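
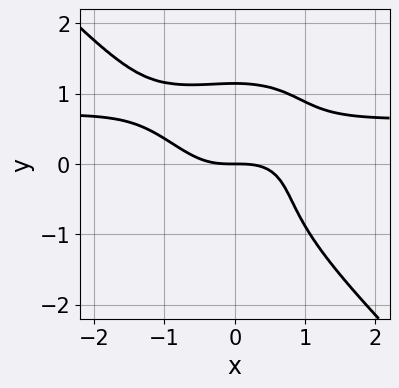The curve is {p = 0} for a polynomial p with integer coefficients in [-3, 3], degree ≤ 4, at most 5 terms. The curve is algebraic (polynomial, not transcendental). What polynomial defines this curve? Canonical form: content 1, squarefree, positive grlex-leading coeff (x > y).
1. Degree: no degree-3 curve has this shape, so deg p = 4.
2. Checking where it meets the axes: one x-axis crossing is at x = 0; one y-axis crossing is at y = 0.
3. The integer polynomial consistent with all of this is the stated p.

3*x^3*y + x^2*y^2 + 2*y^4 - 2*x^3 - 3*y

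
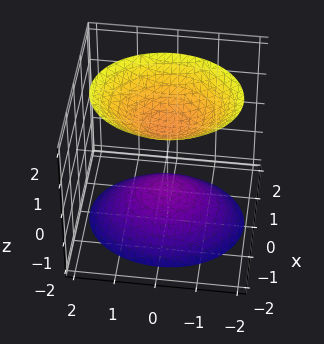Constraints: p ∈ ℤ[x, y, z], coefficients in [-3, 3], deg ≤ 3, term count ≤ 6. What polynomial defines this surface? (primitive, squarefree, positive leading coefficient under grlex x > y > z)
3*x^2 + 2*y^2 - 2*z^2 + 2

(a) I count 2 distinct pieces. Treating them together as one polynomial.
(b) Degree: two sheets facing apart; a quadric, so deg p = 2.
(c) Symmetries: the x ↦ −x reflection is a symmetry, so x appears only in even powers; the z ↦ −z reflection is a symmetry, so z appears only in even powers; mirror symmetry y ↦ −y ⇒ only even powers of y.
(d) Observable constraints: it misses every integer gridline on the x-axis; the surface avoids every integer y-axis point in the box; among the integer gridlines, it crosses the z-axis at z ∈ {-1, 1}.
(e) Solving for integer coefficients yields p as stated.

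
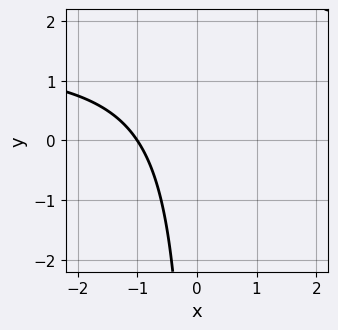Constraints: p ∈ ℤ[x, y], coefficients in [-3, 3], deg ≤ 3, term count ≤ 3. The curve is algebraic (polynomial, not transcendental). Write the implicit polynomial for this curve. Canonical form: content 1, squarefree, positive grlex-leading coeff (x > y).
First, the degree is 2 — no degree-1 curve has this shape.
Next, against the integer gridlines: it misses every integer gridline on the y-axis; it meets the x-axis at x = -1 (among the integer gridlines).
Finally, together with the visible shape, these determine p as stated.

2*x*y - 3*x - 3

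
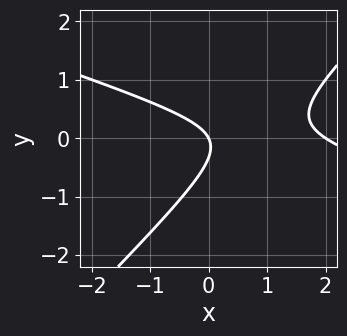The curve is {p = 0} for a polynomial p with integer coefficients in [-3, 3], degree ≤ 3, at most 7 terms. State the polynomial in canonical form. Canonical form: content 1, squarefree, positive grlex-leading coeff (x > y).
x^2 + 2*x*y - 3*y^2 - 2*x - y

(a) deg p = 2. No degree-1 curve has this shape.
(b) Observable constraints: the x-axis gridline crossings are at x ∈ {0, 2}; it crosses the y-axis at the gridline y = 0.
(c) Matching integer coefficients to the picture gives p.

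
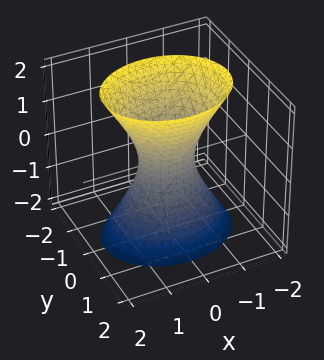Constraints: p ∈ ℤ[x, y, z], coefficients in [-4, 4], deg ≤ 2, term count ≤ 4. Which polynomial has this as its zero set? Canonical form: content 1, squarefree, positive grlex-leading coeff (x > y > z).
1. Degree: one connected sheet with a waist; a quadric, so deg p = 2.
2. Symmetries: it's symmetric under z → −z, forcing even powers of z; it's symmetric under x → −x, forcing even powers of x; mirror symmetry y ↦ −y ⇒ only even powers of y.
3. From the visible intercepts: it misses every integer gridline on the z-axis.
4. Together with the visible shape, these determine p as stated.

2*x^2 + 3*y^2 - z^2 - 1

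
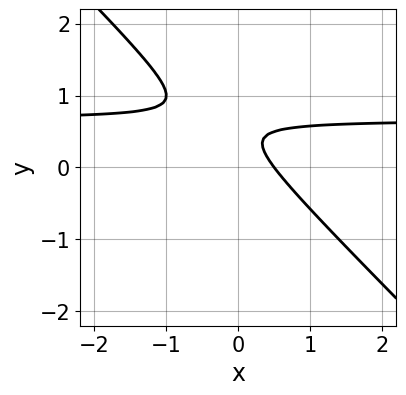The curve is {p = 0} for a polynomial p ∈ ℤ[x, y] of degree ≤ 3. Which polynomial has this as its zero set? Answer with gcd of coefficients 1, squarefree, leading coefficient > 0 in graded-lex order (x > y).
3*x*y + 3*y^2 - 2*x - 3*y + 1

(a) Degree: no degree-1 curve has this shape, so deg p = 2.
(b) From the axis intercepts and sections: no y-intercept at any integer in the box.
(c) These observations pin down the coefficients.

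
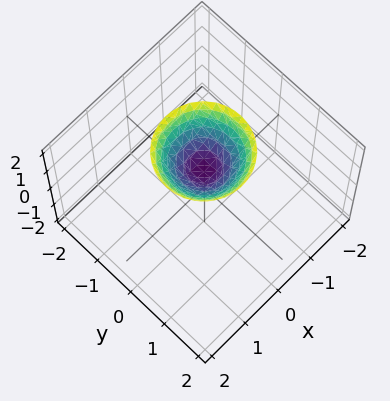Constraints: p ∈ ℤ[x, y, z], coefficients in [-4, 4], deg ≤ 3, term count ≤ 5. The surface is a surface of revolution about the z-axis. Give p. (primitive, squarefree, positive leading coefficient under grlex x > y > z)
x^2 + y^2 - z + 1

(a) Degree: a generic line meets the surface in up to 2 points, so deg p = 2.
(b) Symmetries: the z-axis is an axis of rotation, so x and y enter only as x² + y².
(c) Checking where it meets the axes: one z-axis crossing is at z = 1; a circular section at z = 2 has radius exactly 1; it misses every integer gridline on the y-axis; it misses every integer gridline on the x-axis.
(d) Assembling these constraints gives the stated polynomial.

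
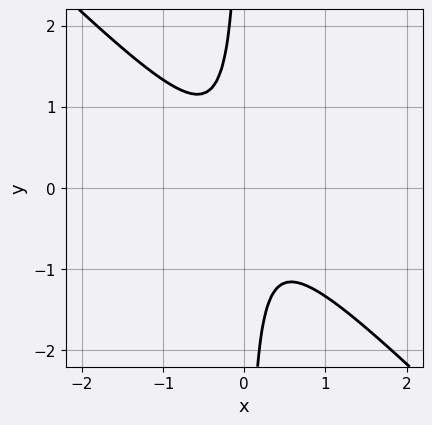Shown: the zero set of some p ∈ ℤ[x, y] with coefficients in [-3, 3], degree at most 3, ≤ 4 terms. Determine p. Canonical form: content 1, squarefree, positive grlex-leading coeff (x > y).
(a) deg p = 2. No degree-1 curve has this shape.
(b) Checking where it meets the axes: the curve avoids every integer y-axis point in the box; it misses every integer gridline on the x-axis.
(c) These observations pin down the coefficients.

3*x^2 + 3*x*y + 1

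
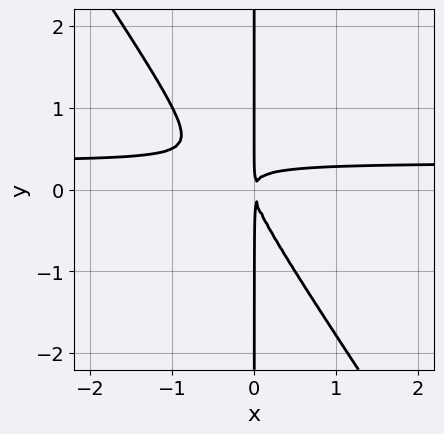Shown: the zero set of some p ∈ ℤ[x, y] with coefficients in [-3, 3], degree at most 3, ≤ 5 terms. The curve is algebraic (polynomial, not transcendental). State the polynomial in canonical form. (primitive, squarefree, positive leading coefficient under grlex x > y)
3*x^2*y + 2*x*y^2 - x^2

(a) Degree: a generic line meets the curve in up to 3 points, so deg p = 3.
(b) From the axis intercepts and sections: the visible y-axis segment lies entirely on the curve.
(c) Together with the visible shape, these determine p as stated.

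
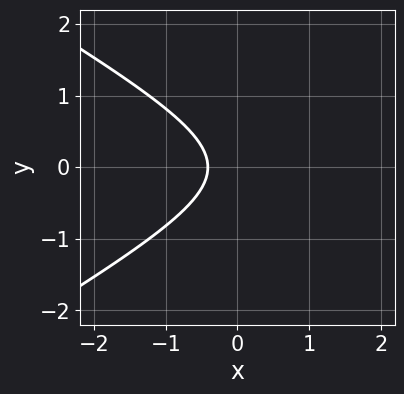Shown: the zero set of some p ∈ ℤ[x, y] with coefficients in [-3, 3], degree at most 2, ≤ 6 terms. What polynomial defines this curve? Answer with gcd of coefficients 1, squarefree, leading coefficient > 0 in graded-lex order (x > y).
1. deg p = 2. A generic line meets the curve in up to 2 points.
2. Symmetries: it's symmetric under y → −y, forcing even powers of y.
3. From the visible intercepts: it misses every integer gridline on the y-axis.
4. These observations pin down the coefficients.

x^2 - 3*y^2 - 2*x - 1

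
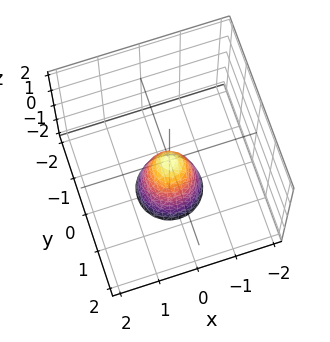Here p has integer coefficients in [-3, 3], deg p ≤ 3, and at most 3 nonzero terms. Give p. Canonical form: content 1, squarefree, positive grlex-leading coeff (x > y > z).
3*x^2 + 3*y^2 + z

First, the degree is 2 — a single bowl opening along one axis; a quadric.
Next, symmetry: every cross-section ⟂ z is a circle, so x, y appear only via x² + y².
Next, from the visible intercepts: it crosses the z-axis at the gridline z = 0; it crosses the y-axis at the gridline y = 0; it meets the x-axis at x = 0 (among the integer gridlines).
Finally, the integer polynomial consistent with all of this is the stated p.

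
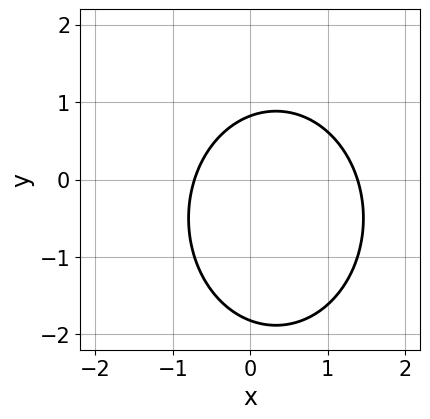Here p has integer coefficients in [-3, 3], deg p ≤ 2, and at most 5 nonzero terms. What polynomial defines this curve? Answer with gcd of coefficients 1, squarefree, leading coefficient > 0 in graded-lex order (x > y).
deg p = 2.
The integer polynomial consistent with all of this is the stated p.

3*x^2 + 2*y^2 - 2*x + 2*y - 3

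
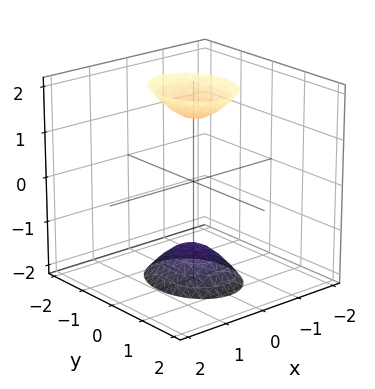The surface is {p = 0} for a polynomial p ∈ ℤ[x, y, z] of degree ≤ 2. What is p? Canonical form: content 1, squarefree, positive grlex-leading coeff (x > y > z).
1. I count 2 distinct pieces. They look like related sheets of one shape, so recover p as a whole.
2. Degree: two sheets facing apart; a quadric, so deg p = 2.
3. Symmetries: it's symmetric under x → −x, forcing even powers of x; the z ↦ −z reflection is a symmetry, so z appears only in even powers; it's symmetric under y → −y, forcing even powers of y.
4. Reading off the gridlines: no y-intercept at any integer in the box; the surface avoids every integer x-axis point in the box.
5. Assembling these constraints gives the stated polynomial.

3*x^2 + 2*y^2 - z^2 + 2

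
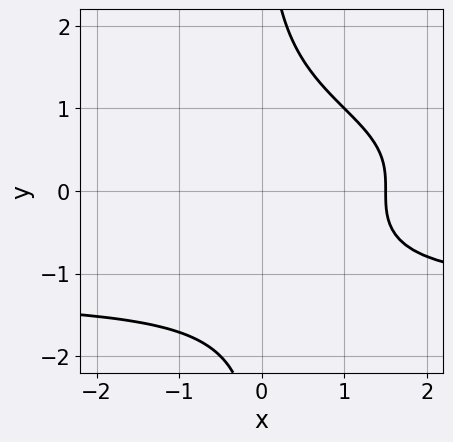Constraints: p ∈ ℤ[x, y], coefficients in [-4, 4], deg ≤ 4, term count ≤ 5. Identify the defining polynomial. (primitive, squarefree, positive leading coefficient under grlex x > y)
(a) The degree is 4 — no degree-3 curve has this shape.
(b) Reading off the gridlines: it misses every integer gridline on the y-axis.
(c) Putting this together gives p.

x*y^3 + 2*x - 3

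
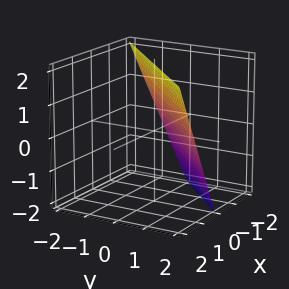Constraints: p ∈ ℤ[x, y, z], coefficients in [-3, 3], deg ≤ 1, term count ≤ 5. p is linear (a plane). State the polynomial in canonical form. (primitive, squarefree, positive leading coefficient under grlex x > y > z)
First, the degree is 1 — every cross-section is a straight line — this is a plane.
Next, against the integer gridlines: it crosses the x-axis at the gridline x = -1; it crosses the y-axis at the gridline y = 1; it meets the z-axis at z = 2 (among the integer gridlines).
Finally, matching integer coefficients to the picture gives p.

2*x - 2*y - z + 2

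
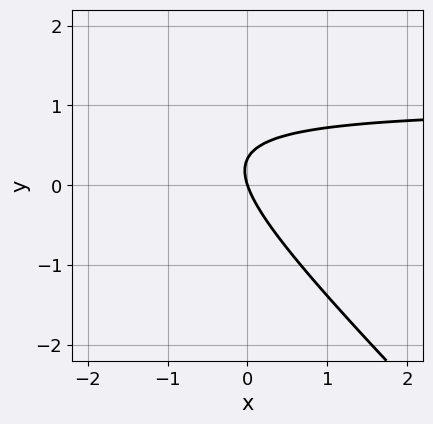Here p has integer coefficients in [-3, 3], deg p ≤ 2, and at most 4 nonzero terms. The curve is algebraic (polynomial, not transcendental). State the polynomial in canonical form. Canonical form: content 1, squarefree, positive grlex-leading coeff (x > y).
Degree: a generic line meets the curve in up to 2 points, so deg p = 2.
Reading off the gridlines: it crosses the y-axis at the gridline y = 0; it crosses the x-axis at the gridline x = 0.
Putting this together gives p.

3*x*y + 3*y^2 - 3*x - y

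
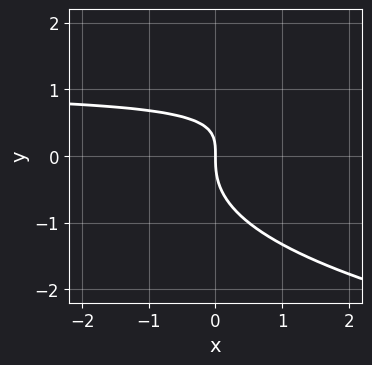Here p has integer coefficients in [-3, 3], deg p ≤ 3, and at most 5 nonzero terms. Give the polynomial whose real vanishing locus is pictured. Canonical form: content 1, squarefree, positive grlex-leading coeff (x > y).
deg p = 3.
From the axis intercepts and sections: it crosses the y-axis at the gridline y = 0; it meets the x-axis at x = 0 (among the integer gridlines).
Putting this together gives p.

y^3 - x*y + x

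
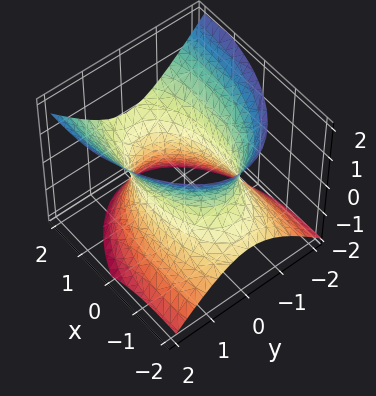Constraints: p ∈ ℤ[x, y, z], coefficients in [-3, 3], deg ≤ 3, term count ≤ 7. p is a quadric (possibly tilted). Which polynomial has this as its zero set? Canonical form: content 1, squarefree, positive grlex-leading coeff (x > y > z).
x^2 - 2*x*z + 3*y^2 - 2*z^2 - 3

1. Degree: no degree-1 surface has this shape, so deg p = 2.
2. From the visible intercepts: the surface avoids every integer z-axis point in the box; among the integer gridlines, it crosses the y-axis at y ∈ {-1, 1}.
3. Fitting integer coefficients to these (and the overall shape) gives p.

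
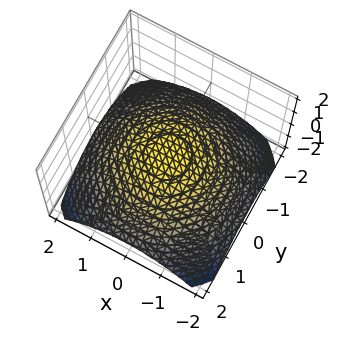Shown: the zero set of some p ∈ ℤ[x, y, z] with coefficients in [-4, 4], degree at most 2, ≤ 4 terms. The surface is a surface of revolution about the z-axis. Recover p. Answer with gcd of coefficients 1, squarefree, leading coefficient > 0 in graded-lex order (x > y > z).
x^2 + y^2 + 3*z - 1

First, deg p = 2.
Next, by symmetry, every cross-section ⟂ z is a circle, so x, y appear only via x² + y².
Next, reading off the gridlines: among the integer gridlines, it crosses the y-axis at y ∈ {-1, 1}; the x-axis gridline crossings are at x ∈ {-1, 1}; a circular section at z = 0 has radius exactly 1.
Finally, fitting integer coefficients to these (and the overall shape) gives p.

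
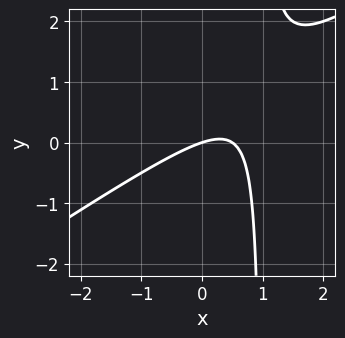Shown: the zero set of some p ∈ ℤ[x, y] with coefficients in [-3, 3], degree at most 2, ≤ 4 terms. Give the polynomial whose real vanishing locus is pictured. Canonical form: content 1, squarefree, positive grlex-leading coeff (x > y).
2*x^2 - 3*x*y - x + 3*y

(a) The degree is 2 — a generic line meets the curve in up to 2 points.
(b) Checking where it meets the axes: it crosses the y-axis at the gridline y = 0; it crosses the x-axis at the gridline x = 0.
(c) Matching integer coefficients to the picture gives p.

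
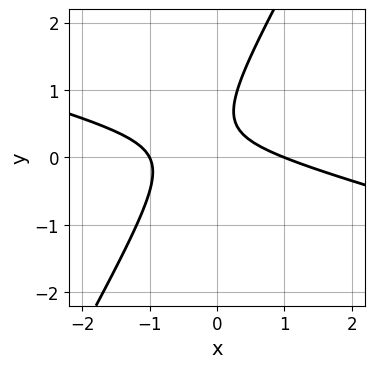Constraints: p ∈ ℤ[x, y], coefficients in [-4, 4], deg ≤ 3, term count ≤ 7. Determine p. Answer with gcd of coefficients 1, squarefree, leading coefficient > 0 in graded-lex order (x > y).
x^2 + 3*x*y - 2*y^2 + 2*y - 1

(a) Degree: a generic line meets the curve in up to 2 points, so deg p = 2.
(b) From the axis intercepts and sections: no y-intercept at any integer in the box; among the integer gridlines, it crosses the x-axis at x ∈ {-1, 1}.
(c) These observations pin down the coefficients.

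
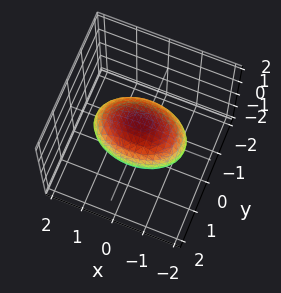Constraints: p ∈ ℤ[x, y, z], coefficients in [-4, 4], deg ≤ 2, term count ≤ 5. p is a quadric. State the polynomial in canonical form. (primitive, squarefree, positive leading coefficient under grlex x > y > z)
The degree is 2 — a closed, bounded, convex surface; a quadric.
Symmetries: it's symmetric under z → −z, forcing even powers of z; it's symmetric under y → −y, forcing even powers of y; the x ↦ −x reflection is a symmetry, so x appears only in even powers.
Against the integer gridlines: the y-axis gridline crossings are at y ∈ {-1, 1}; among the integer gridlines, it crosses the z-axis at z ∈ {-1, 1}.
The integer polynomial consistent with all of this is the stated p.

x^2 + 2*y^2 + 2*z^2 - 2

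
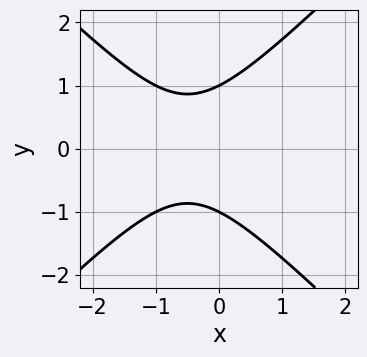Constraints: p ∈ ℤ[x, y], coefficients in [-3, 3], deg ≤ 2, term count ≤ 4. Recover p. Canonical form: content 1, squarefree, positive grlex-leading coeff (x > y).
x^2 - y^2 + x + 1

Degree: no degree-1 curve has this shape, so deg p = 2.
Symmetries: the y ↦ −y reflection is a symmetry, so y appears only in even powers.
Reading off the gridlines: the y-axis gridline crossings are at y ∈ {-1, 1}; the curve avoids every integer x-axis point in the box.
Assembling these constraints gives the stated polynomial.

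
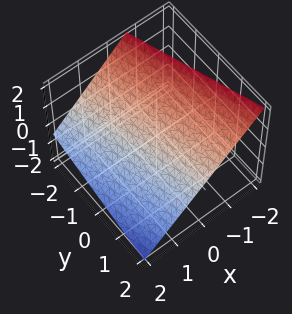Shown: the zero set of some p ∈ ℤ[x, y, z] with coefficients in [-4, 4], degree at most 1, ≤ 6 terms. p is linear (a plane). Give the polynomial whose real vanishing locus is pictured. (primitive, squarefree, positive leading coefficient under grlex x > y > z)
3*x + y + 3*z - 2

1. deg p = 1. Every cross-section is a straight line — this is a plane.
2. Observable constraints: it crosses the y-axis at the gridline y = 2.
3. These observations pin down the coefficients.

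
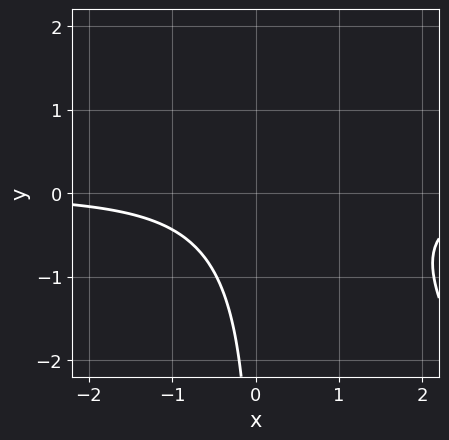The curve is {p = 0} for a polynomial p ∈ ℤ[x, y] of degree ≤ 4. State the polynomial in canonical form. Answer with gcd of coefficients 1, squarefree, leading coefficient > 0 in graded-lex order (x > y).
3*x^2*y + 2*x*y^2 - 3*x*y + 3

First, the degree is 3 — no degree-2 curve has this shape.
Then, observable constraints: it misses every integer gridline on the y-axis; it misses every integer gridline on the x-axis.
Finally, assembling these constraints gives the stated polynomial.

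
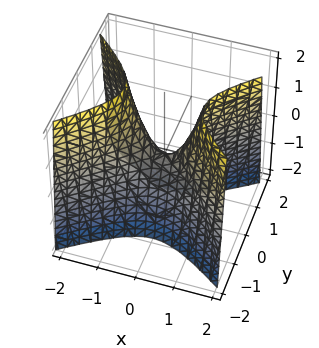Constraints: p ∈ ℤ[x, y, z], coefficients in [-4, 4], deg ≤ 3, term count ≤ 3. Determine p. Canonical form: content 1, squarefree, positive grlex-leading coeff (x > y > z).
First, deg p = 2. A saddle surface; a quadric.
Next, symmetries: mirror symmetry x ↦ −x ⇒ only even powers of x; the y ↦ −y reflection is a symmetry, so y appears only in even powers.
Next, checking where it meets the axes: it crosses the y-axis at the gridline y = 0; it crosses the x-axis at the gridline x = 0; one z-axis crossing is at z = 0.
Finally, these observations pin down the coefficients.

2*x^2 - 3*y^2 - z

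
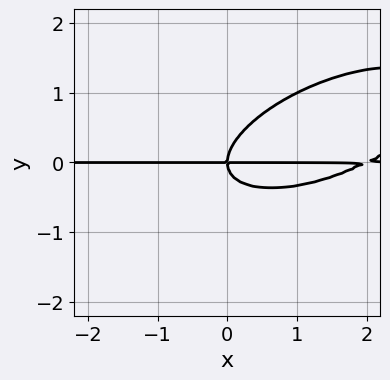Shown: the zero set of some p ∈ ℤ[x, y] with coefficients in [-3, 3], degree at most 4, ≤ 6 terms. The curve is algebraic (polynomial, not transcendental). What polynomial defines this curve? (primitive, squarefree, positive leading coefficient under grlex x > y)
x^2*y - 2*x*y^2 + 3*y^3 - 2*x*y

First, deg p = 3. A generic line meets the curve in up to 3 points.
Then, reading off the gridlines: one y-axis crossing is at y = 0; the visible x-axis segment lies entirely on the curve.
Finally, together with the visible shape, these determine p as stated.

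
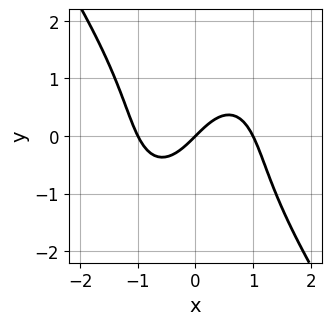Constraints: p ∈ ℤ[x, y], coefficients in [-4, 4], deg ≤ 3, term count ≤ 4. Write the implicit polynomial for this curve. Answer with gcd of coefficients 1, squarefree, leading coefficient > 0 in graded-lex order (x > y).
3*x^3 + y^3 - 3*x + 3*y

(a) deg p = 3.
(b) Against the integer gridlines: one y-axis crossing is at y = 0; among the integer gridlines, it crosses the x-axis at x ∈ {-1, 0, 1}.
(c) These observations pin down the coefficients.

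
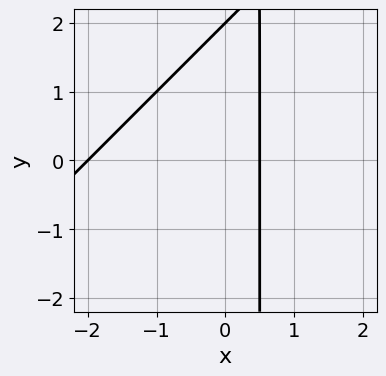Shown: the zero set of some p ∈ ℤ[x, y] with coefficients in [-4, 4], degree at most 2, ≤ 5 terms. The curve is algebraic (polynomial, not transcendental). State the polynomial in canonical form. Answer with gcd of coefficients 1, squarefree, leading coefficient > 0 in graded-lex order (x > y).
1. deg p = 2. The shape is more complex than any degree-1 curve.
2. Checking where it meets the axes: it meets the x-axis at x = -2 (among the integer gridlines); it crosses the y-axis at the gridline y = 2.
3. These observations pin down the coefficients.

2*x^2 - 2*x*y + 3*x + y - 2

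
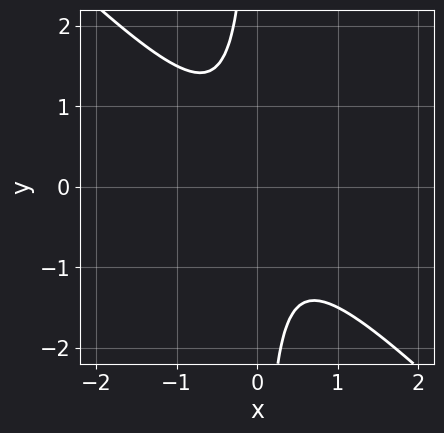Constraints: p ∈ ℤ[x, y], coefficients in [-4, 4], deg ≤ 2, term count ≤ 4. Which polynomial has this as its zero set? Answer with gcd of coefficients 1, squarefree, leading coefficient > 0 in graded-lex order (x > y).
2*x^2 + 2*x*y + 1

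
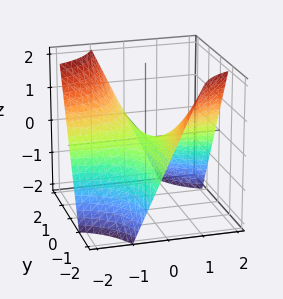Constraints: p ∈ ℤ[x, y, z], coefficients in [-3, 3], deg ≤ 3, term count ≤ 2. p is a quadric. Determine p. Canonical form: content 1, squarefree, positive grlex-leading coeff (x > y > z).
1. The degree is 2 — a saddle surface; a quadric.
2. Observable constraints: the visible y-axis segment lies entirely on the surface; it crosses the z-axis at the gridline z = 0.
3. Assembling these constraints gives the stated polynomial. Check: (2, 0, 0) on the x-axis lies on the surface, and p(2, 0, 0) = 0. ✓

x*y + z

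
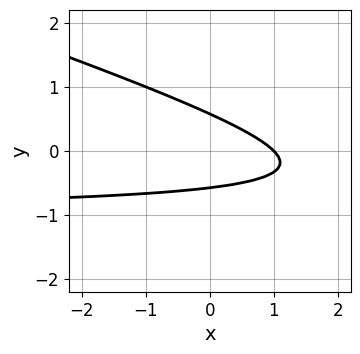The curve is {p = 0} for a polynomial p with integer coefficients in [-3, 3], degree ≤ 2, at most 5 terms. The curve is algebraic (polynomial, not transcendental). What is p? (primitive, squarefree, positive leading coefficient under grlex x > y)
The degree is 2 — no degree-1 curve has this shape.
From the visible intercepts: it meets the x-axis at x = 1 (among the integer gridlines).
The integer polynomial consistent with all of this is the stated p.

x*y + 3*y^2 + x - 1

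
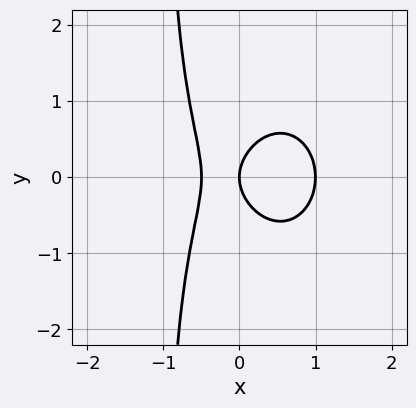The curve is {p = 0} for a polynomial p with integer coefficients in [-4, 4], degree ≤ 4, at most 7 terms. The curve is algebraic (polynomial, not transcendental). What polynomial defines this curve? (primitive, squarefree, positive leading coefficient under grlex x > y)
First, deg p = 3. No degree-2 curve has this shape.
Next, symmetries: it's symmetric under y → −y, forcing even powers of y.
Next, from the axis intercepts and sections: one y-axis crossing is at y = 0; the x-axis gridline crossings are at x ∈ {0, 1}.
Finally, assembling these constraints gives the stated polynomial.

2*x^3 + x*y^2 - x^2 + y^2 - x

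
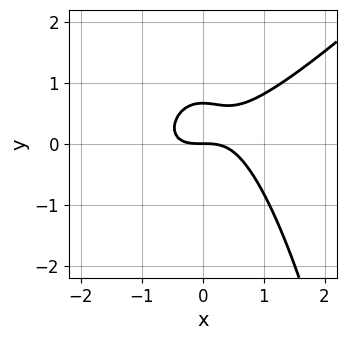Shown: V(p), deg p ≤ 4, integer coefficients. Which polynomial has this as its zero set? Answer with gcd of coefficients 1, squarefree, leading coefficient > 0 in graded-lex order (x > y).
(a) Degree: a generic line meets the curve in up to 3 points, so deg p = 3.
(b) From the visible intercepts: it meets the x-axis at x = 0 (among the integer gridlines); one y-axis crossing is at y = 0.
(c) Assembling these constraints gives the stated polynomial.

2*x^3 - 2*x^2*y - 3*y^2 + 2*y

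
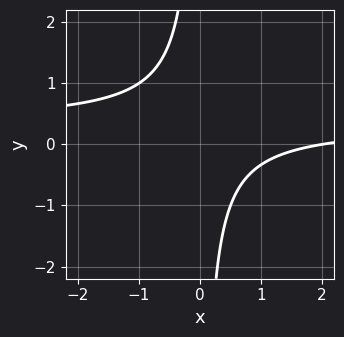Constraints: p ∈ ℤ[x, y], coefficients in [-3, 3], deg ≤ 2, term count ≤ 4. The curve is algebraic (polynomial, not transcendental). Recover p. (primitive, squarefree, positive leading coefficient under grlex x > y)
First, deg p = 2. The shape is more complex than any degree-1 curve.
Then, from the visible intercepts: it misses every integer gridline on the y-axis; it meets the x-axis at x = 2 (among the integer gridlines).
Finally, assembling these constraints gives the stated polynomial.

3*x*y - x + 2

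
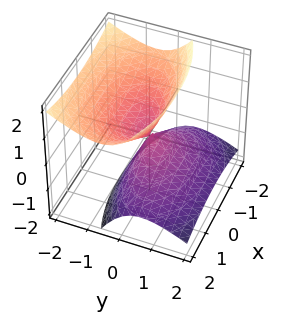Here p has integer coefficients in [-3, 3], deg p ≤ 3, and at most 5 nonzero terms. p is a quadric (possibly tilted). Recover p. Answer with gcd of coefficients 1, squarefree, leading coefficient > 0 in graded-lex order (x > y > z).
First, the picture has 2 separate pieces.
Then, degree: no degree-1 surface has this shape, so deg p = 2.
Next, observable constraints: one x-axis crossing is at x = 0; one y-axis crossing is at y = 0; it crosses the z-axis at the gridline z = 0.
Finally, solving for integer coefficients yields p as stated.

x^2 + 3*y^2 + 3*y*z - 2*z^2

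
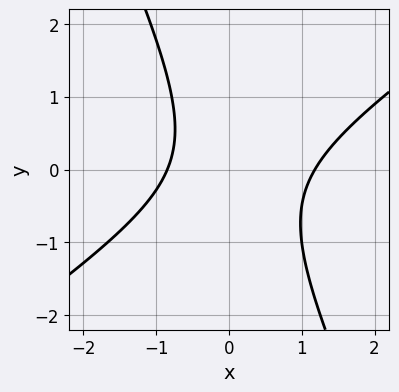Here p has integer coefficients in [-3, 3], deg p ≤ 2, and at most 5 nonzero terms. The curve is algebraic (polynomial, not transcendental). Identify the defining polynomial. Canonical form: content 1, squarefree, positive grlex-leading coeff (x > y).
3*x^2 - 3*x*y - 2*y^2 - x - 3

1. Degree: no degree-1 curve has this shape, so deg p = 2.
2. Observable constraints: no y-intercept at any integer in the box.
3. The integer polynomial consistent with all of this is the stated p.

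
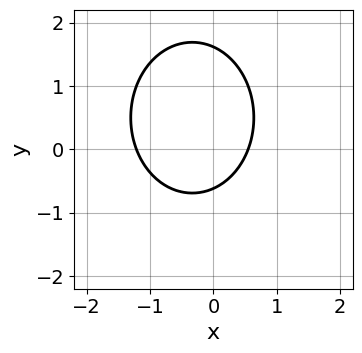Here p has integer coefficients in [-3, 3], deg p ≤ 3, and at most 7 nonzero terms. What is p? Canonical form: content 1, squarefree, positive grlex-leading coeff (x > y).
3*x^2 + 2*y^2 + 2*x - 2*y - 2

Degree: the shape is more complex than any degree-1 curve, so deg p = 2.
Putting this together gives p.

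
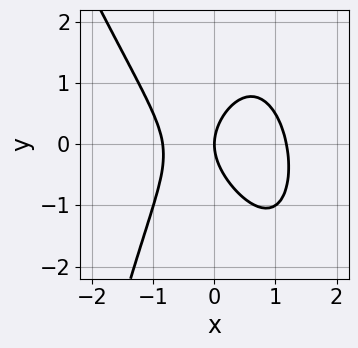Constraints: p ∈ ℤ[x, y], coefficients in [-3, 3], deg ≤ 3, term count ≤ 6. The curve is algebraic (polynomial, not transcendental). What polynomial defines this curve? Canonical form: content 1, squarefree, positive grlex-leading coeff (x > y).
1. Degree: no degree-2 curve has this shape, so deg p = 3.
2. Against the integer gridlines: it meets the y-axis at y = 0 (among the integer gridlines); it crosses the x-axis at the gridline x = 0.
3. Solving for integer coefficients yields p as stated.

3*x^3 + x^2*y - x^2 + 2*y^2 - 3*x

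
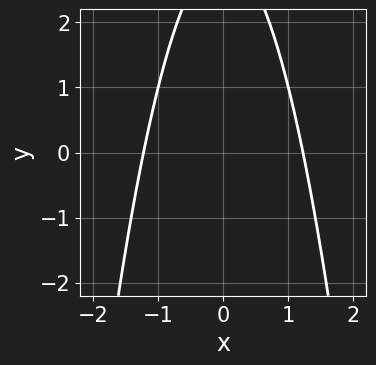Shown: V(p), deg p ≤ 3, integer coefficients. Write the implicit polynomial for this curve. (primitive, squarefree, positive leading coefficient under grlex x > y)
First, the degree is 2 — the shape is more complex than any degree-1 curve.
Next, symmetries: the x ↦ −x reflection is a symmetry, so x appears only in even powers.
Then, reading off the gridlines: the curve avoids every integer y-axis point in the box.
Finally, fitting integer coefficients to these (and the overall shape) gives p.

2*x^2 + y - 3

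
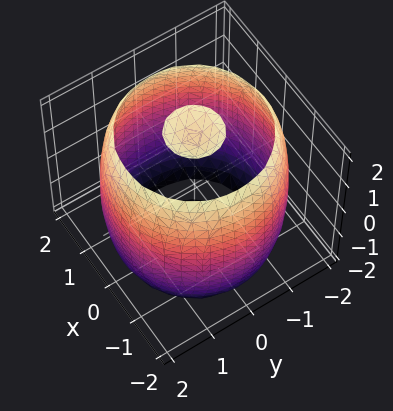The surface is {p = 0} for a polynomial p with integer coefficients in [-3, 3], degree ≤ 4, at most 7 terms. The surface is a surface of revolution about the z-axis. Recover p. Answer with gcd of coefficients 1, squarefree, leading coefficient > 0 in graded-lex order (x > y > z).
x^4 + 2*x^2*y^2 + y^4 - 3*x^2 - 3*y^2 + z^2 - 3

The picture has 3 separate pieces. Treating them together as one polynomial.
The degree is 4 — a generic line meets the surface in up to 4 points.
Symmetries: rotational symmetry about the z-axis ⇒ p depends on x, y only through x² + y².
From the visible intercepts: a circular section at z = -1 has radius between 1 and 2.
Solving for integer coefficients yields p as stated.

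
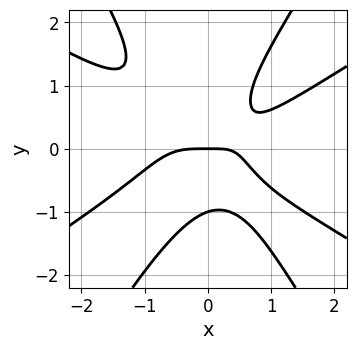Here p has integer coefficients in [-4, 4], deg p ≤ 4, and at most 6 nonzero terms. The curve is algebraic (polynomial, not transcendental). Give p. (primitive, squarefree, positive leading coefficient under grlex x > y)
1. Degree: no degree-3 curve has this shape, so deg p = 4.
2. Checking where it meets the axes: it crosses the x-axis at the gridline x = 0; among the integer gridlines, it crosses the y-axis at y ∈ {-1, 0}.
3. Matching integer coefficients to the picture gives p.

x^4 - 3*x^2*y^2 + y^4 - x*y + y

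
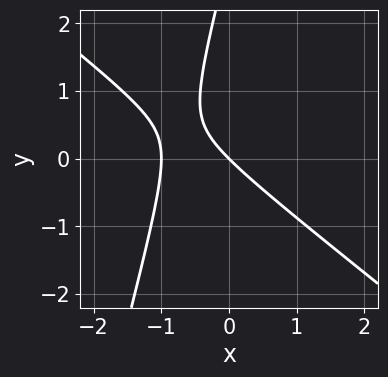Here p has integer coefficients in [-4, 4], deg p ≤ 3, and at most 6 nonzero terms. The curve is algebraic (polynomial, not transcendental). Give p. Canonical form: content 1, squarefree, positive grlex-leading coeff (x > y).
Degree: the shape is more complex than any degree-1 curve, so deg p = 2.
From the visible intercepts: among the integer gridlines, it crosses the x-axis at x ∈ {-1, 0}; one y-axis crossing is at y = 0.
These observations pin down the coefficients.

3*x^2 + 3*x*y - y^2 + 3*x + 3*y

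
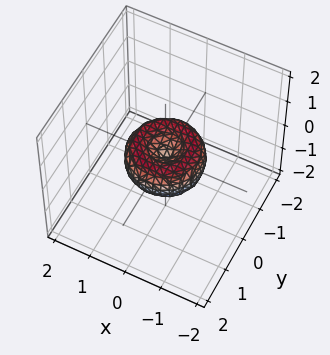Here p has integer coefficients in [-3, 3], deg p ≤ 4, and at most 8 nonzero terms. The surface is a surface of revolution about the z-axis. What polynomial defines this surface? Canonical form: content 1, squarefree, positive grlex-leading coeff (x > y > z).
x^4 + 2*x^2*y^2 + y^4 - x^2 - y^2 + z^2

The degree is 4 — the shape is more complex than any degree-3 surface.
Symmetries: the z-axis is an axis of rotation, so x and y enter only as x² + y².
Observable constraints: the y-axis gridline crossings are at y ∈ {-1, 0, 1}; it meets the z-axis at z = 0 (among the integer gridlines).
Together with the visible shape, these determine p as stated.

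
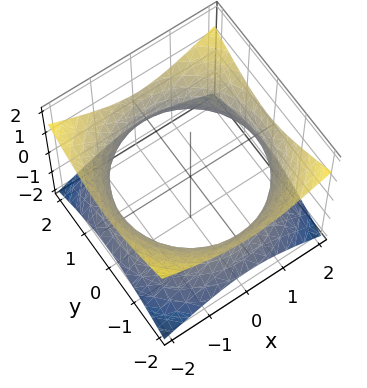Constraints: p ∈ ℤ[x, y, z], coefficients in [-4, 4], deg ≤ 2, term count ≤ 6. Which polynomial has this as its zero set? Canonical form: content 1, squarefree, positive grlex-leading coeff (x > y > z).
x^2 + y^2 - 2*z^2 - 3

First, deg p = 2. A generic line meets the surface in up to 2 points.
Then, symmetry: every cross-section ⟂ z is a circle, so x, y appear only via x² + y².
Then, observable constraints: it misses every integer gridline on the z-axis; a circular section at z = 0 has radius between 1 and 2.
Finally, fitting integer coefficients to these (and the overall shape) gives p.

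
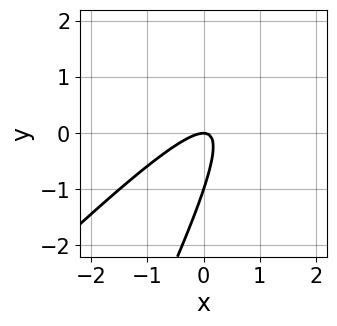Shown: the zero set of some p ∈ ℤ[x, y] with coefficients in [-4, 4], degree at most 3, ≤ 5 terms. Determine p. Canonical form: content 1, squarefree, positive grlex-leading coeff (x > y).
2*x^2 - 3*x*y + y^2 + y

(a) Degree: the shape is more complex than any degree-1 curve, so deg p = 2.
(b) From the visible intercepts: the y-axis gridline crossings are at y ∈ {-1, 0}; one x-axis crossing is at x = 0.
(c) The integer polynomial consistent with all of this is the stated p.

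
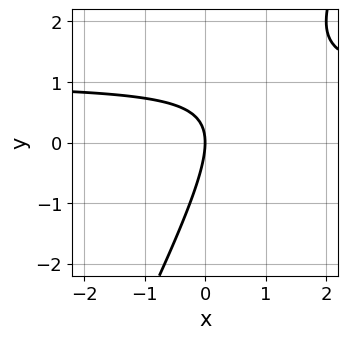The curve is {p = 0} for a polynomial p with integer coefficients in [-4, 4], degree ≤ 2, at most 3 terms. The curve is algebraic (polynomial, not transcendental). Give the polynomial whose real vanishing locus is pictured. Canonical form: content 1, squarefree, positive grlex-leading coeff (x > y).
2*x*y - y^2 - 2*x

First, degree: the shape is more complex than any degree-1 curve, so deg p = 2.
Then, checking where it meets the axes: one y-axis crossing is at y = 0; it crosses the x-axis at the gridline x = 0.
Finally, putting this together gives p.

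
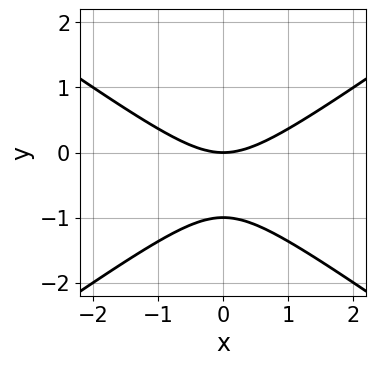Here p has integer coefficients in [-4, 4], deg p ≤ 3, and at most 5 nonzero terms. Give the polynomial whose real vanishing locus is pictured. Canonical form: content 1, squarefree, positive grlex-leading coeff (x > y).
The degree is 2 — the shape is more complex than any degree-1 curve.
Symmetries: the x ↦ −x reflection is a symmetry, so x appears only in even powers.
Checking where it meets the axes: the y-axis gridline crossings are at y ∈ {-1, 0}; it meets the x-axis at x = 0 (among the integer gridlines).
Assembling these constraints gives the stated polynomial.

x^2 - 2*y^2 - 2*y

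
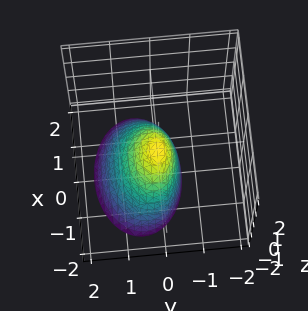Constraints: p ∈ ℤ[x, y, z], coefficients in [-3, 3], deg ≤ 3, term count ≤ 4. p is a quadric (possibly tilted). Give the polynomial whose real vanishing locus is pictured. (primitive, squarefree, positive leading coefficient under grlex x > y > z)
First, deg p = 2. A generic line meets the surface in up to 2 points.
Next, from the visible intercepts: it crosses the z-axis at the gridline z = 0; it meets the x-axis at x = 0 (among the integer gridlines).
Finally, solving for integer coefficients yields p as stated.

x^2 + 2*y^2 + y*z + z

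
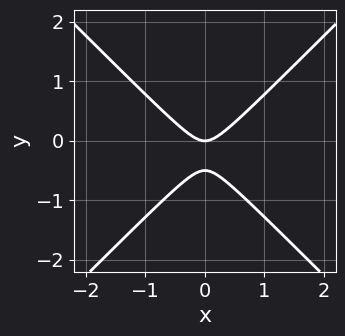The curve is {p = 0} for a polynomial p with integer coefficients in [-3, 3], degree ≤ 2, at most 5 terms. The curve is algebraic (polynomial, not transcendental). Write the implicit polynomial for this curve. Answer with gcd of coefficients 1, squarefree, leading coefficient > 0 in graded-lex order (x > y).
2*x^2 - 2*y^2 - y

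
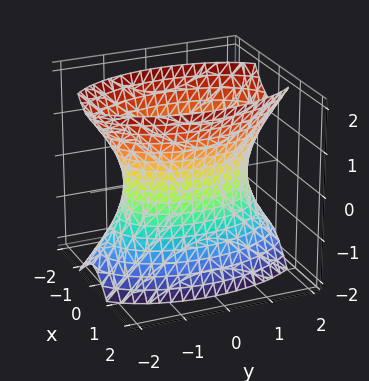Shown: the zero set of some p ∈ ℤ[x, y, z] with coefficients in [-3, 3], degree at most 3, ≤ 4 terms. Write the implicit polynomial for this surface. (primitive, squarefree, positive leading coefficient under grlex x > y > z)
1. deg p = 2.
2. Symmetries: the x ↦ −x reflection is a symmetry, so x appears only in even powers; it's symmetric under y → −y, forcing even powers of y; the z ↦ −z reflection is a symmetry, so z appears only in even powers.
3. Reading off the gridlines: the surface avoids every integer z-axis point in the box.
4. These observations pin down the coefficients.

3*x^2 + y^2 - z^2 - 2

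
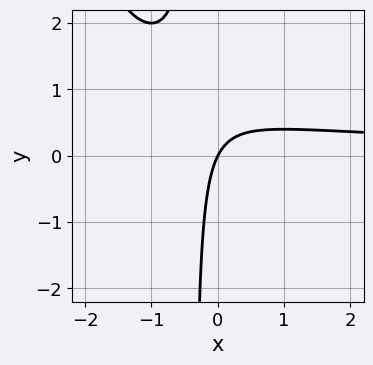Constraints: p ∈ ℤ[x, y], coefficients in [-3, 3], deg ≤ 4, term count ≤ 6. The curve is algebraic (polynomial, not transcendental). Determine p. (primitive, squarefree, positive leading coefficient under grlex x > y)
First, the degree is 3 — no degree-2 curve has this shape.
Next, checking where it meets the axes: one y-axis crossing is at y = 0; it crosses the x-axis at the gridline x = 0.
Finally, solving for integer coefficients yields p as stated.

x^2*y + 3*x*y - 2*x + y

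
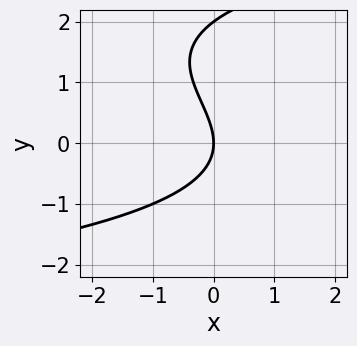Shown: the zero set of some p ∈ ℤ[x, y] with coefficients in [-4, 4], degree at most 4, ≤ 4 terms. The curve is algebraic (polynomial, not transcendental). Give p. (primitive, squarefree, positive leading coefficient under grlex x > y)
y^3 - 2*y^2 - 3*x

The degree is 3 — the shape is more complex than any degree-2 curve.
From the visible intercepts: it crosses the x-axis at the gridline x = 0; the y-axis gridline crossings are at y ∈ {0, 2}.
Together with the visible shape, these determine p as stated.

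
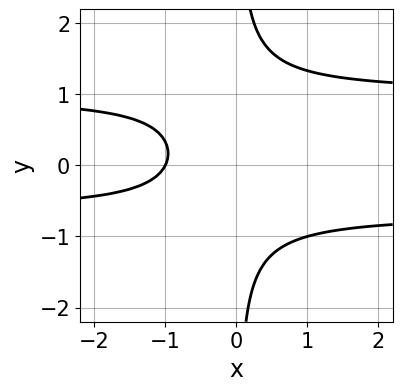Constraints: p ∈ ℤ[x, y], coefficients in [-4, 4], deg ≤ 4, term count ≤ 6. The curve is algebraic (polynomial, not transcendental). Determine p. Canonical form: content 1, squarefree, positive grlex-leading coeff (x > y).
(a) The degree is 3 — the shape is more complex than any degree-2 curve.
(b) Checking where it meets the axes: no y-intercept at any integer in the box; it meets the x-axis at x = -1 (among the integer gridlines).
(c) Assembling these constraints gives the stated polynomial.

3*x*y^2 - x*y - 2*x - 2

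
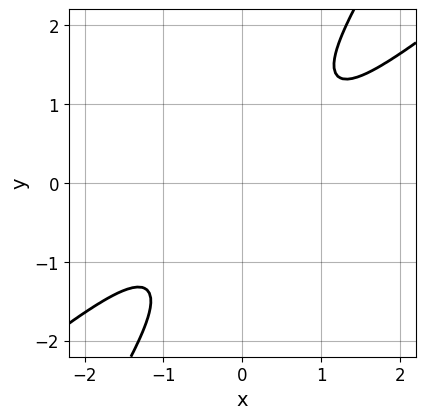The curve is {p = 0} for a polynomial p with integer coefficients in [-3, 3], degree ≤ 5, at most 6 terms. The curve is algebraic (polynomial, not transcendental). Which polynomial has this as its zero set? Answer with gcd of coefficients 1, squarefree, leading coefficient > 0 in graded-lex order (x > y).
3*x^4 - 2*x^3*y - 2*x^2*y^2 - 2*x*y^3 + 2*y^4 + 3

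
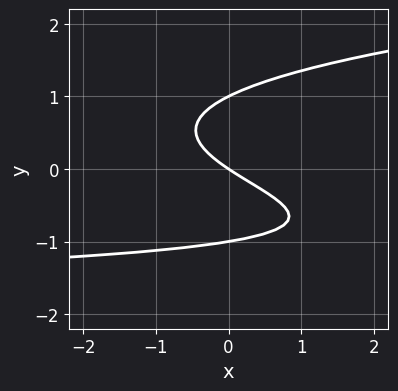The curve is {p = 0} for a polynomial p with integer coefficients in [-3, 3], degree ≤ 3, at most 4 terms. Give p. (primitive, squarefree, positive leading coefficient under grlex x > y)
3*y^3 - x*y - 2*x - 3*y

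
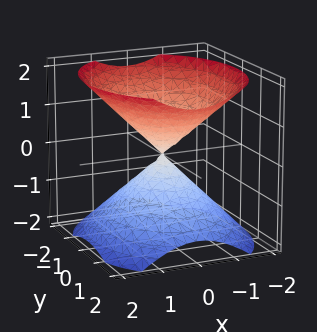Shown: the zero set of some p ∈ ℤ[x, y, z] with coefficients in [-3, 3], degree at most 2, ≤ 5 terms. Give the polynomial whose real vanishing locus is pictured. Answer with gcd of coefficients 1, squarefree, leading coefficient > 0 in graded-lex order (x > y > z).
3*x^2 + 2*y^2 - 3*z^2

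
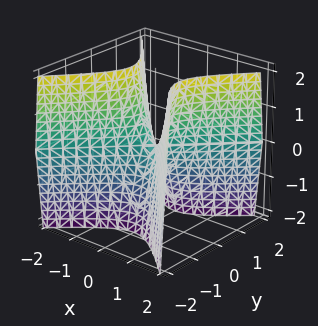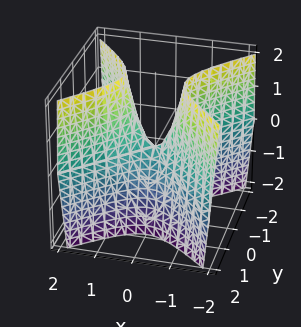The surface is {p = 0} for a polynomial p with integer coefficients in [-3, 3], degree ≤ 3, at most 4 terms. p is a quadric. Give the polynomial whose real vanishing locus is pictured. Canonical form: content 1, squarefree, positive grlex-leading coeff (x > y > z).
3*x^2 - 3*y^2 - z

Degree: a hyperbolic paraboloid; a quadric, so deg p = 2.
Symmetries: it's symmetric under y → −y, forcing even powers of y; it's symmetric under x → −x, forcing even powers of x.
Checking where it meets the axes: it crosses the x-axis at the gridline x = 0; it meets the z-axis at z = 0 (among the integer gridlines).
Together with the visible shape, these determine p as stated.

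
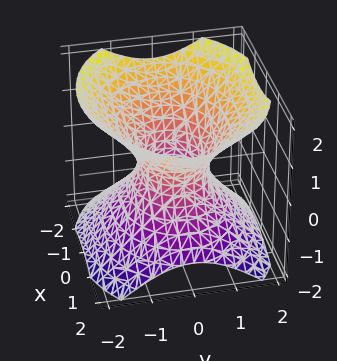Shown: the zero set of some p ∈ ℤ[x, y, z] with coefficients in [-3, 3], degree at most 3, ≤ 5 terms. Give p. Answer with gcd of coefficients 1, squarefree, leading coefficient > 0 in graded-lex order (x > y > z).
2*x^2 + 3*y^2 - 3*z^2 - 2

1. Degree: an hourglass — one-sheet hyperboloid; a quadric, so deg p = 2.
2. Symmetries: it's symmetric under z → −z, forcing even powers of z; the y ↦ −y reflection is a symmetry, so y appears only in even powers; it's symmetric under x → −x, forcing even powers of x.
3. Observable constraints: it misses every integer gridline on the z-axis; among the integer gridlines, it crosses the x-axis at x ∈ {-1, 1}.
4. These observations pin down the coefficients.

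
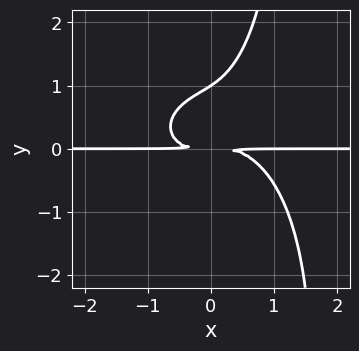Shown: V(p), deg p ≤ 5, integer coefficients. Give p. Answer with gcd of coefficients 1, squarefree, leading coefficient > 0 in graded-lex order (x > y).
1. Degree: no degree-3 curve has this shape, so deg p = 4.
2. Observable constraints: it meets the y-axis at y = 1 (among the integer gridlines); the visible x-axis segment lies entirely on the curve.
3. The integer polynomial consistent with all of this is the stated p.

2*x^3*y + 2*x*y^3 - 3*y^3 + 3*y^2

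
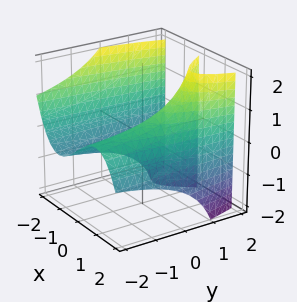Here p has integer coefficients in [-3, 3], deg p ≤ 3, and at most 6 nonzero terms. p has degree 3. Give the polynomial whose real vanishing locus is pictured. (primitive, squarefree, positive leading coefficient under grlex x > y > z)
The degree is 3 — the shape is more complex than any degree-2 surface.
From the visible intercepts: one x-axis crossing is at x = 0; it crosses the z-axis at the gridline z = 0.
Assembling these constraints gives the stated polynomial. Check: (0, -1, 0) on the y-axis lies on the surface, and p(0, -1, 0) = 0. ✓

x^3 - y*z - 3*x + 2*z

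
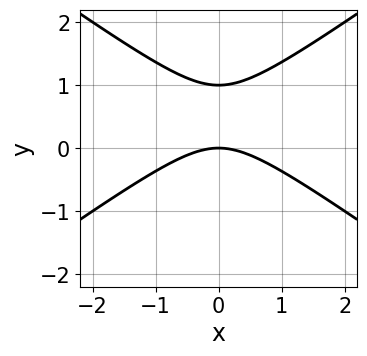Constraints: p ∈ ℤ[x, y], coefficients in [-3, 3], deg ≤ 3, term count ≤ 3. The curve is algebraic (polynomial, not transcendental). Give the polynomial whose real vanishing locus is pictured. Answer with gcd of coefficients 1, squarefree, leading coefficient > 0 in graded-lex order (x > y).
deg p = 2.
Symmetries: it's symmetric under x → −x, forcing even powers of x.
From the visible intercepts: it meets the x-axis at x = 0 (among the integer gridlines); the y-axis gridline crossings are at y ∈ {0, 1}.
Matching integer coefficients to the picture gives p.

x^2 - 2*y^2 + 2*y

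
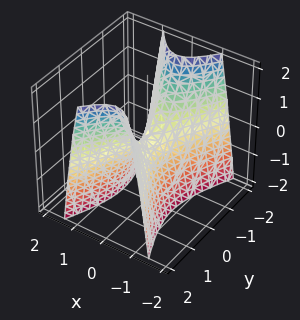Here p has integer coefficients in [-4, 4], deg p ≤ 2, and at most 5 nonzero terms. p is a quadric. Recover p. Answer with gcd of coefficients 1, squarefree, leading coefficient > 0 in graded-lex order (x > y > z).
3*x^2 - y^2 + z

1. The degree is 2 — a hyperbolic paraboloid; a quadric.
2. Symmetries: it's symmetric under x → −x, forcing even powers of x; it's symmetric under y → −y, forcing even powers of y.
3. Against the integer gridlines: it crosses the y-axis at the gridline y = 0; one z-axis crossing is at z = 0; it meets the x-axis at x = 0 (among the integer gridlines).
4. These observations pin down the coefficients.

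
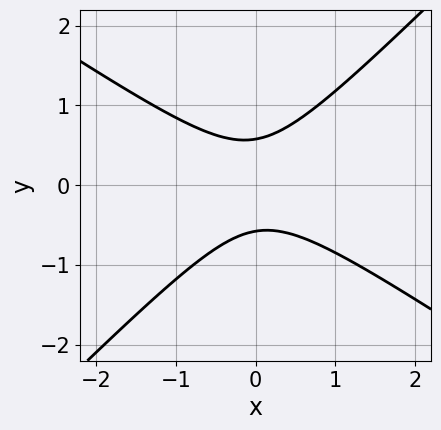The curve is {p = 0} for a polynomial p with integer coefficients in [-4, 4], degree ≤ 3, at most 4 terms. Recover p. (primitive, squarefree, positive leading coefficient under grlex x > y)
deg p = 2.
From the axis intercepts and sections: the curve avoids every integer x-axis point in the box.
Together with the visible shape, these determine p as stated.

2*x^2 + x*y - 3*y^2 + 1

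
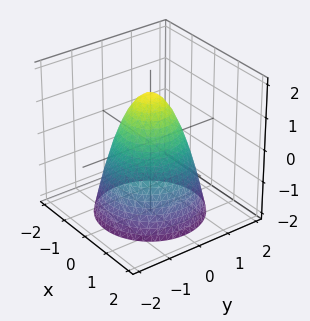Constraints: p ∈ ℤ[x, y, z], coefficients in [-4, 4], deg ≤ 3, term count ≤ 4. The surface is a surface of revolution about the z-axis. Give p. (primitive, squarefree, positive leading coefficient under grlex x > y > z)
The degree is 2 — no degree-1 surface has this shape.
By symmetry, the z-axis is an axis of rotation, so x and y enter only as x² + y².
From the axis intercepts and sections: the y-axis gridline crossings are at y ∈ {-1, 1}; the x-axis gridline crossings are at x ∈ {-1, 1}.
Together with the visible shape, these determine p as stated.

3*x^2 + 3*y^2 + 2*z - 3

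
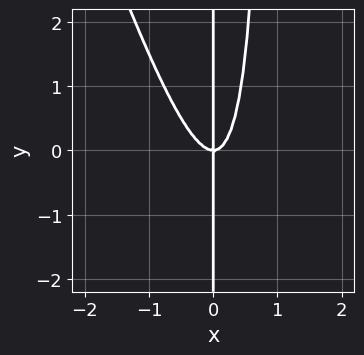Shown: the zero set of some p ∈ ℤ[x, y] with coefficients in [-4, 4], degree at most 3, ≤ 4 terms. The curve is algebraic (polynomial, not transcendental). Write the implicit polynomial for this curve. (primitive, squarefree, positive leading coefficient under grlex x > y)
3*x^3 + x^2*y - x*y

First, the degree is 3 — the shape is more complex than any degree-2 curve.
Next, from the visible intercepts: the visible y-axis segment lies entirely on the curve; it meets the x-axis at x = 0 (among the integer gridlines).
Finally, fitting integer coefficients to these (and the overall shape) gives p.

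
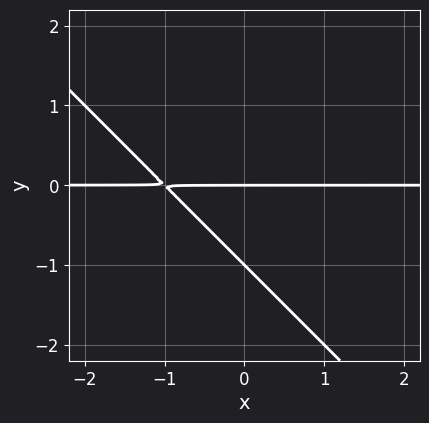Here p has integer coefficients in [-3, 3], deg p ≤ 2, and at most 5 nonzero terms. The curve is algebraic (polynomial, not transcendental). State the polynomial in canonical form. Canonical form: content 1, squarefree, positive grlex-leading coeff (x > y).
x*y + y^2 + y

First, the degree is 2 — no degree-1 curve has this shape.
Next, from the visible intercepts: every point of the x-axis in the box is on the curve; the y-axis gridline crossings are at y ∈ {-1, 0}.
Finally, fitting integer coefficients to these (and the overall shape) gives p.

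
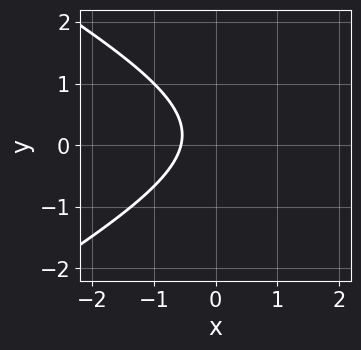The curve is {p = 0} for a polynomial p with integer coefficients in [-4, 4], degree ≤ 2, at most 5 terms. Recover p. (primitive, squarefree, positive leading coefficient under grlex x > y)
(a) The degree is 2 — a generic line meets the curve in up to 2 points.
(b) From the axis intercepts and sections: it misses every integer gridline on the y-axis.
(c) These observations pin down the coefficients.

x^2 - 3*y^2 - 3*x + y - 2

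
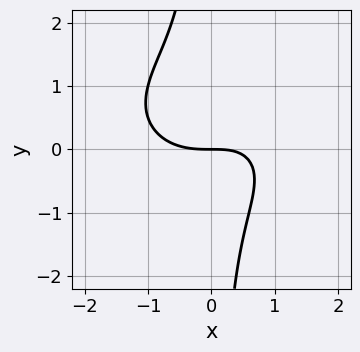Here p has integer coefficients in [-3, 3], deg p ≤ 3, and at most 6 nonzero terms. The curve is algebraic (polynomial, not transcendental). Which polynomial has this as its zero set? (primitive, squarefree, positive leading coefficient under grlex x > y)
x^3 + 2*x*y^2 - x*y + 2*y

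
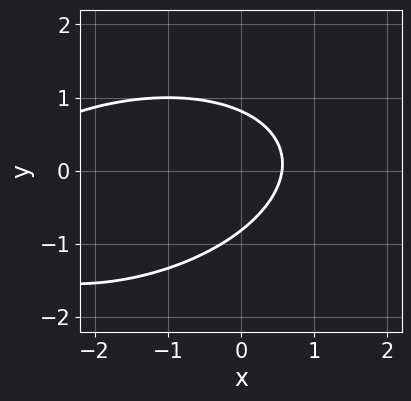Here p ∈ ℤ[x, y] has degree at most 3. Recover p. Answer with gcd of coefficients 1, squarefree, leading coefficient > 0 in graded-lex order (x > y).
x^2 - x*y + 3*y^2 + 3*x - 2

1. deg p = 2. The shape is more complex than any degree-1 curve.
2. Solving for integer coefficients yields p as stated.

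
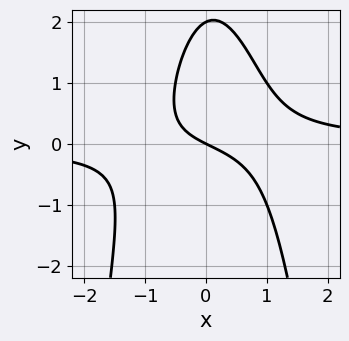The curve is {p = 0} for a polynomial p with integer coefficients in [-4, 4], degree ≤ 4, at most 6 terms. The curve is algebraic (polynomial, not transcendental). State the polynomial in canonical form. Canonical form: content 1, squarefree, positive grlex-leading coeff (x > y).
(a) The degree is 3 — no degree-2 curve has this shape.
(b) Against the integer gridlines: the y-axis gridline crossings are at y ∈ {0, 2}; it meets the x-axis at x = 0 (among the integer gridlines).
(c) Matching integer coefficients to the picture gives p.

2*x^2*y + y^2 - x - 2*y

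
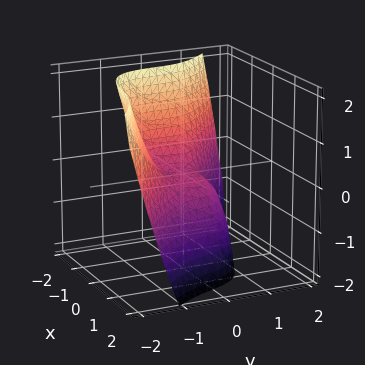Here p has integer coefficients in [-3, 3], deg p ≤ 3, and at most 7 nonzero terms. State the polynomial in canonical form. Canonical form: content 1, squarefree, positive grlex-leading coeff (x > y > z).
1. deg p = 3. A generic line meets the surface in up to 3 points.
2. From the axis intercepts and sections: one z-axis crossing is at z = 0; it crosses the y-axis at the gridline y = 0; one x-axis crossing is at x = 0.
3. Matching integer coefficients to the picture gives p.

2*x^3 - x*y*z + 3*y^3 - y*z + 3*z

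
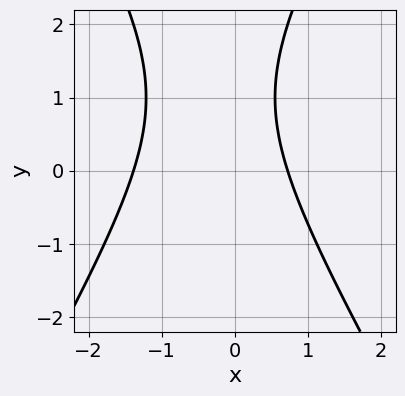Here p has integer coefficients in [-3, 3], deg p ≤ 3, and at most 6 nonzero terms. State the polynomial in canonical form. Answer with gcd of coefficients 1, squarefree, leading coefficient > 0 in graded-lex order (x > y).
3*x^2 - y^2 + 2*x + 2*y - 3

(a) The degree is 2 — a generic line meets the curve in up to 2 points.
(b) From the visible intercepts: the curve avoids every integer y-axis point in the box.
(c) Putting this together gives p.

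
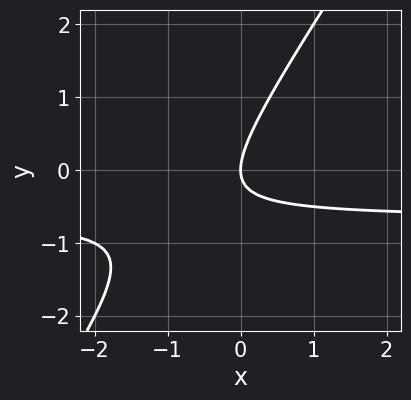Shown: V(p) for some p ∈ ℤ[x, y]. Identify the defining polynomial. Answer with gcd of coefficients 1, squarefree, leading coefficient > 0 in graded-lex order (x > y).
3*x*y - 2*y^2 + 2*x

First, deg p = 2. No degree-1 curve has this shape.
Then, against the integer gridlines: it meets the y-axis at y = 0 (among the integer gridlines); it meets the x-axis at x = 0 (among the integer gridlines).
Finally, putting this together gives p.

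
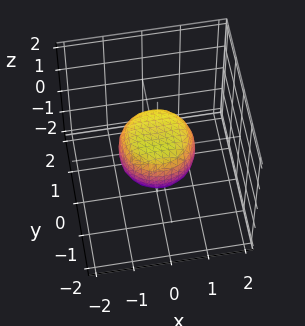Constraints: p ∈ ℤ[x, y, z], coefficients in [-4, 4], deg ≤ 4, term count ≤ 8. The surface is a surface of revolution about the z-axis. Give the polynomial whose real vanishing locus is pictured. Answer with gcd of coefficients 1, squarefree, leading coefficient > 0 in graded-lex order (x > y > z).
2*x^4 + 4*x^2*y^2 + 2*y^4 - x^2 - y^2 + 2*z^2 - 1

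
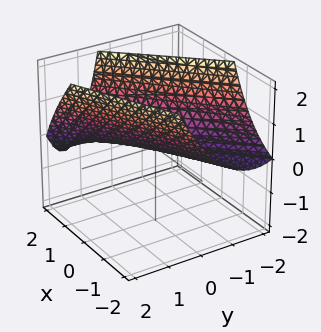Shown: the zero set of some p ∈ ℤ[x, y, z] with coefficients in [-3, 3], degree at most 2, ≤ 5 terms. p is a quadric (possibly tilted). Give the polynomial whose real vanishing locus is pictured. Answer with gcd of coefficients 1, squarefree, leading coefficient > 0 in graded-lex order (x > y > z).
x^2 - 3*x*y + x*z + 2*y^2 - 3*z

Degree: no degree-1 surface has this shape, so deg p = 2.
Against the integer gridlines: one x-axis crossing is at x = 0; it meets the y-axis at y = 0 (among the integer gridlines); one z-axis crossing is at z = 0.
Fitting integer coefficients to these (and the overall shape) gives p.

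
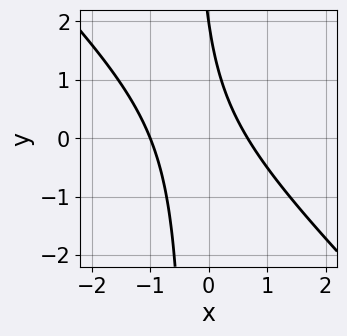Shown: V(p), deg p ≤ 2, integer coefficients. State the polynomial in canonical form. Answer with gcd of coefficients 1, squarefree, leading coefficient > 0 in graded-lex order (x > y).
(a) deg p = 2. No degree-1 curve has this shape.
(b) Reading off the gridlines: one y-axis crossing is at y = 2; one x-axis crossing is at x = -1.
(c) Putting this together gives p.

3*x^2 + 3*x*y + x + y - 2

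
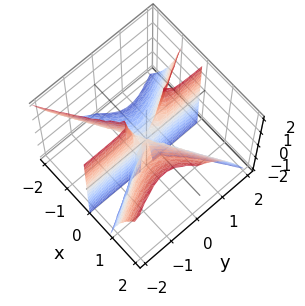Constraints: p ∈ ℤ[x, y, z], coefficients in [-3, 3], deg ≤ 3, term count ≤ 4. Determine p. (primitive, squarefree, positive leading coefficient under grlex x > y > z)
Degree: the shape is more complex than any degree-2 surface, so deg p = 3.
From the visible intercepts: every point of the z-axis in the box is on the surface; the visible y-axis segment lies entirely on the surface; it crosses the x-axis at the gridline x = 0.
Assembling these constraints gives the stated polynomial.

x^3 - x^2*y - x^2*z - x*y^2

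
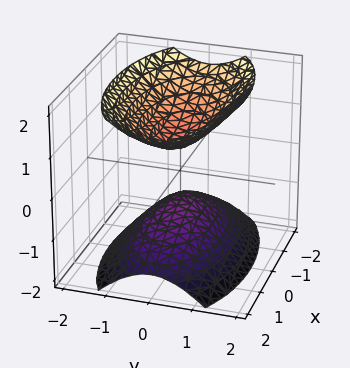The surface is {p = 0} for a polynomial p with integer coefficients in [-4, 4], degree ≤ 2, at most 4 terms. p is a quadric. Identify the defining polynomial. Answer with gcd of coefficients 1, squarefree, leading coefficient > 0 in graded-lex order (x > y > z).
x^2 + 3*y^2 - 2*z^2 + 1

First, there are 2 components.
Next, the degree is 2 — two sheets facing apart; a quadric.
Then, symmetries: it's symmetric under x → −x, forcing even powers of x; mirror symmetry y ↦ −y ⇒ only even powers of y; the z ↦ −z reflection is a symmetry, so z appears only in even powers.
Next, reading off the gridlines: the surface avoids every integer x-axis point in the box; no y-intercept at any integer in the box.
Finally, these observations pin down the coefficients.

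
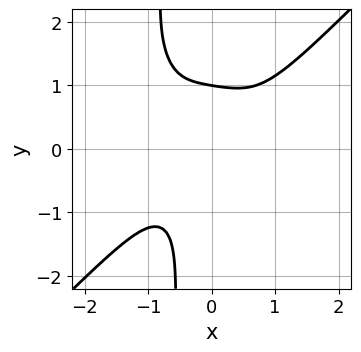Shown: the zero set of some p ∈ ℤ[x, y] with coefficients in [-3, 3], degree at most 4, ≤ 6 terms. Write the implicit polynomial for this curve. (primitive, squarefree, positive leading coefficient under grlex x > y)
3*x^4 - 3*x*y^3 + 2*x*y^2 - 2*y^3 + 2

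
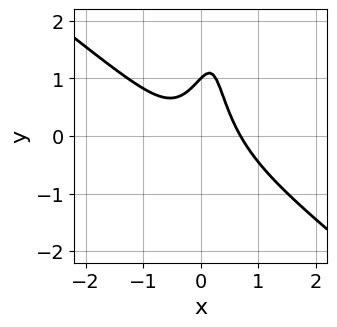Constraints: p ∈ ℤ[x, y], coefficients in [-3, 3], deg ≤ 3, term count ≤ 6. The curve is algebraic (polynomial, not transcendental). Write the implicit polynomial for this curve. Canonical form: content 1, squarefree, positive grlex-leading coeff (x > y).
(a) deg p = 3. No degree-2 curve has this shape.
(b) Against the integer gridlines: one y-axis crossing is at y = 1.
(c) The integer polynomial consistent with all of this is the stated p.

3*x^3 + 3*x^2*y - x*y^2 + y - 1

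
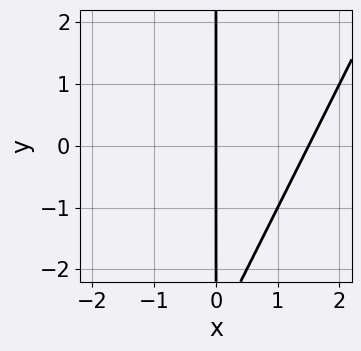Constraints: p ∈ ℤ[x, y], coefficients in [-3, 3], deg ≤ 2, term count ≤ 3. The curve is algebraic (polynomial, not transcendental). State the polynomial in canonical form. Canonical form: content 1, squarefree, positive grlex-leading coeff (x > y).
The degree is 2 — a generic line meets the curve in up to 2 points.
From the axis intercepts and sections: it crosses the x-axis at the gridline x = 0; the visible y-axis segment lies entirely on the curve.
Together with the visible shape, these determine p as stated.

2*x^2 - x*y - 3*x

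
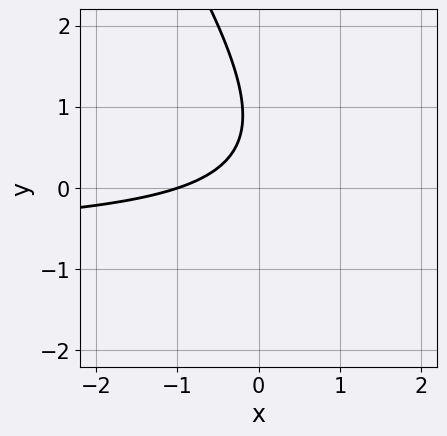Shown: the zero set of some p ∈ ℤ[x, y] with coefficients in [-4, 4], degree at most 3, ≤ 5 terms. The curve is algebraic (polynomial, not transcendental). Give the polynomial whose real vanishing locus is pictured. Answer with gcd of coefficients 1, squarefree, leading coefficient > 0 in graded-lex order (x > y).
Degree: a generic line meets the curve in up to 2 points, so deg p = 2.
Observable constraints: no y-intercept at any integer in the box; one x-axis crossing is at x = -1.
Matching integer coefficients to the picture gives p.

3*x*y + 2*y^2 + 2*x - 3*y + 2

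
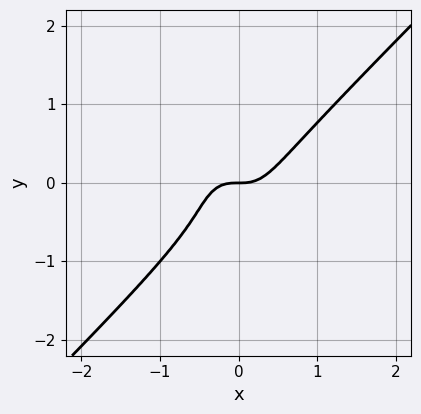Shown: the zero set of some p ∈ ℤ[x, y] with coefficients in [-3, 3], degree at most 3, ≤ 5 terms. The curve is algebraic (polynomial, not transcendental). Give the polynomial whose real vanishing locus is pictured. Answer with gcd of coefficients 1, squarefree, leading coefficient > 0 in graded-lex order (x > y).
3*x^3 - x^2*y - 2*y^3 - y^2 - y

First, the degree is 3 — the shape is more complex than any degree-2 curve.
Then, reading off the gridlines: it meets the x-axis at x = 0 (among the integer gridlines); one y-axis crossing is at y = 0.
Finally, these observations pin down the coefficients.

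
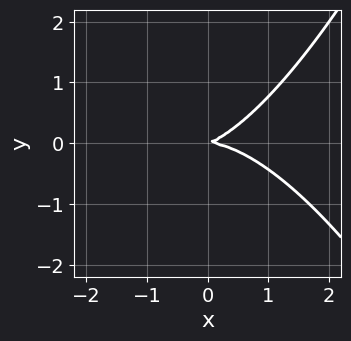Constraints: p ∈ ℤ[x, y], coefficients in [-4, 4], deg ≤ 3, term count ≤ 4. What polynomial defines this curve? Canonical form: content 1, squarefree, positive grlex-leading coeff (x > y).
x^3 + x*y - 3*y^2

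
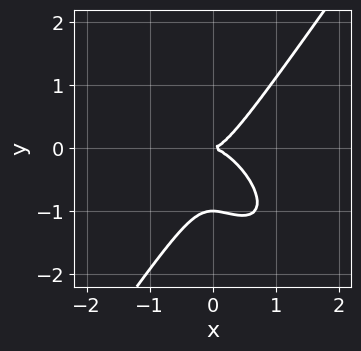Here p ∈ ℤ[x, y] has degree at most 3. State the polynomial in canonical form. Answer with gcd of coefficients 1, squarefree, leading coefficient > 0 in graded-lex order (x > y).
3*x^3 + 2*x^2*y - 2*y^3 - 2*y^2

1. Degree: a generic line meets the curve in up to 3 points, so deg p = 3.
2. From the visible intercepts: one x-axis crossing is at x = 0; the y-axis gridline crossings are at y ∈ {-1, 0}.
3. Solving for integer coefficients yields p as stated.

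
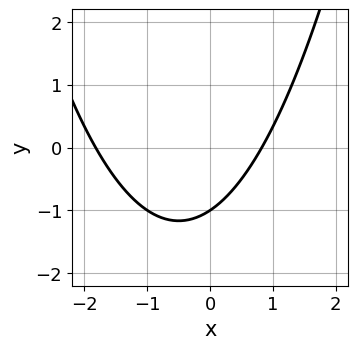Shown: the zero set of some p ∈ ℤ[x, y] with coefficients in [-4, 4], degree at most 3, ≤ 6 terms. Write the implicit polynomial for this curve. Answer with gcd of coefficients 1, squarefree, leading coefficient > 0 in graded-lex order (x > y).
2*x^2 + 2*x - 3*y - 3

(a) deg p = 2.
(b) Observable constraints: one y-axis crossing is at y = -1.
(c) Matching integer coefficients to the picture gives p.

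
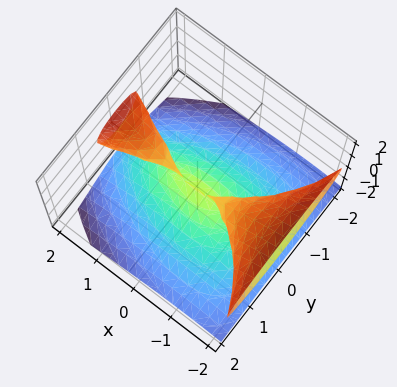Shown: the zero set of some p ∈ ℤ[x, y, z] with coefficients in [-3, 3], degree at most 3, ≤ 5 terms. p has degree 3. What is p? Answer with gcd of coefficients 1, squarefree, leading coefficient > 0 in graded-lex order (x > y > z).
(a) I count 3 distinct pieces.
(b) Degree: no degree-2 surface has this shape, so deg p = 3.
(c) From the visible intercepts: one z-axis crossing is at z = 0; the visible x-axis segment lies entirely on the surface; it meets the y-axis at y = 0 (among the integer gridlines).
(d) Matching integer coefficients to the picture gives p.

x^2*z - x*y^2 - 2*z^3 - 3*y^2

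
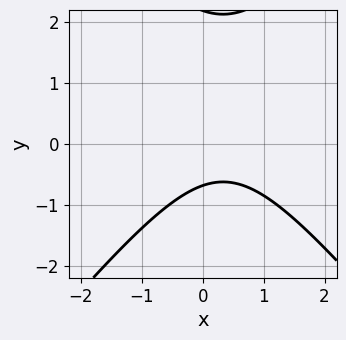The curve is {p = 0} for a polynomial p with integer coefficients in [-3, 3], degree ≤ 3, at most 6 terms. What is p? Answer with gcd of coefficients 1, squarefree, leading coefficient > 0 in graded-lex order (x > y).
3*x^2 - 2*y^2 - 2*x + 3*y + 3

(a) Degree: a generic line meets the curve in up to 2 points, so deg p = 2.
(b) From the visible intercepts: the curve avoids every integer x-axis point in the box.
(c) Putting this together gives p.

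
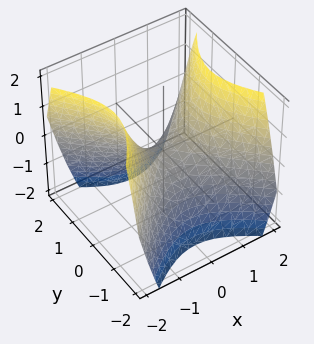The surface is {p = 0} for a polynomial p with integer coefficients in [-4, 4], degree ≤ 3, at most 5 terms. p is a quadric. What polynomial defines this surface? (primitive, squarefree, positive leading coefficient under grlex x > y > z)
First, deg p = 2.
Then, symmetries: it's symmetric under y → −y, forcing even powers of y; the x ↦ −x reflection is a symmetry, so x appears only in even powers.
Then, checking where it meets the axes: it crosses the y-axis at the gridline y = 0; it meets the x-axis at x = 0 (among the integer gridlines); it meets the z-axis at z = 0 (among the integer gridlines).
Finally, putting this together gives p.

x^2 - y^2 - z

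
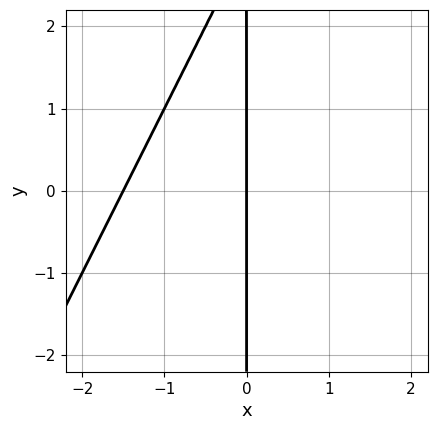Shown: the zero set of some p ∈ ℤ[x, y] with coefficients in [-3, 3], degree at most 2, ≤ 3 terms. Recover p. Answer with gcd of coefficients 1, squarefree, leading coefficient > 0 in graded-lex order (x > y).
2*x^2 - x*y + 3*x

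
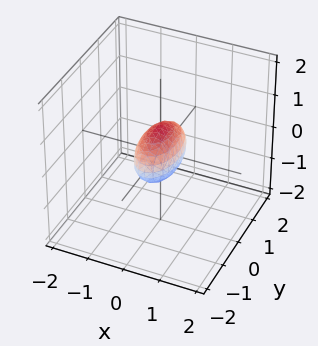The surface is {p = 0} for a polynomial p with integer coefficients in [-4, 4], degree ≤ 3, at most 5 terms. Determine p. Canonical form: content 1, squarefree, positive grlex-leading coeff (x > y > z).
(a) Degree: a closed, bounded, convex surface; a quadric, so deg p = 2.
(b) Symmetries: the x ↦ −x reflection is a symmetry, so x appears only in even powers; the y ↦ −y reflection is a symmetry, so y appears only in even powers; mirror symmetry z ↦ −z ⇒ only even powers of z.
(c) Observable constraints: the y-axis gridline crossings are at y ∈ {-1, 1}.
(d) These observations pin down the coefficients.

3*x^2 + y^2 + 2*z^2 - 1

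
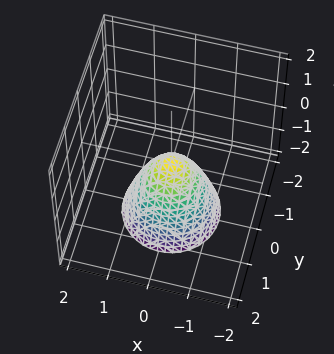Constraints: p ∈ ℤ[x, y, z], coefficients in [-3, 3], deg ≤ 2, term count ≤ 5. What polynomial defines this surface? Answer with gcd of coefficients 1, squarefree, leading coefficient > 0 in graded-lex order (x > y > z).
3*x^2 + 3*y^2 + 2*z

1. Degree: a single bowl opening along one axis; a quadric, so deg p = 2.
2. Symmetries: rotational symmetry about the z-axis ⇒ p depends on x, y only through x² + y².
3. From the axis intercepts and sections: one y-axis crossing is at y = 0; it crosses the z-axis at the gridline z = 0.
4. Together with the visible shape, these determine p as stated.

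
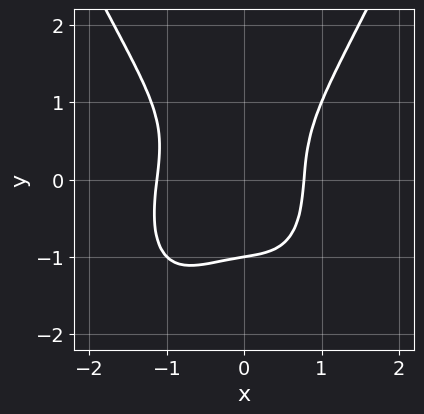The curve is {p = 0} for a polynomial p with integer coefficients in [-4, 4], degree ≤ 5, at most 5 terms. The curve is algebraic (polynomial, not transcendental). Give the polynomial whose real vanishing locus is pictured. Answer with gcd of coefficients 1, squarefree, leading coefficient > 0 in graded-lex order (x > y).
First, the degree is 4 — no degree-3 curve has this shape.
Next, checking where it meets the axes: one y-axis crossing is at y = -1.
Finally, matching integer coefficients to the picture gives p.

3*x^4 + 2*x^3 - 2*y^3 - x*y - 2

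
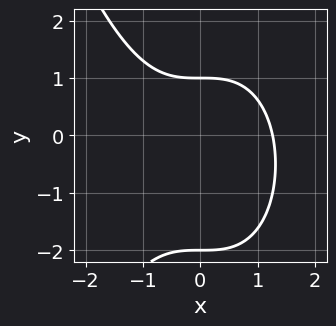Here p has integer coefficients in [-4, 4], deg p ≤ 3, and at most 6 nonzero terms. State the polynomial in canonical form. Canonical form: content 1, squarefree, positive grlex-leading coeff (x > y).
x^3 + y^2 + y - 2

Degree: a generic line meets the curve in up to 3 points, so deg p = 3.
From the visible intercepts: the y-axis gridline crossings are at y ∈ {-2, 1}.
The integer polynomial consistent with all of this is the stated p.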